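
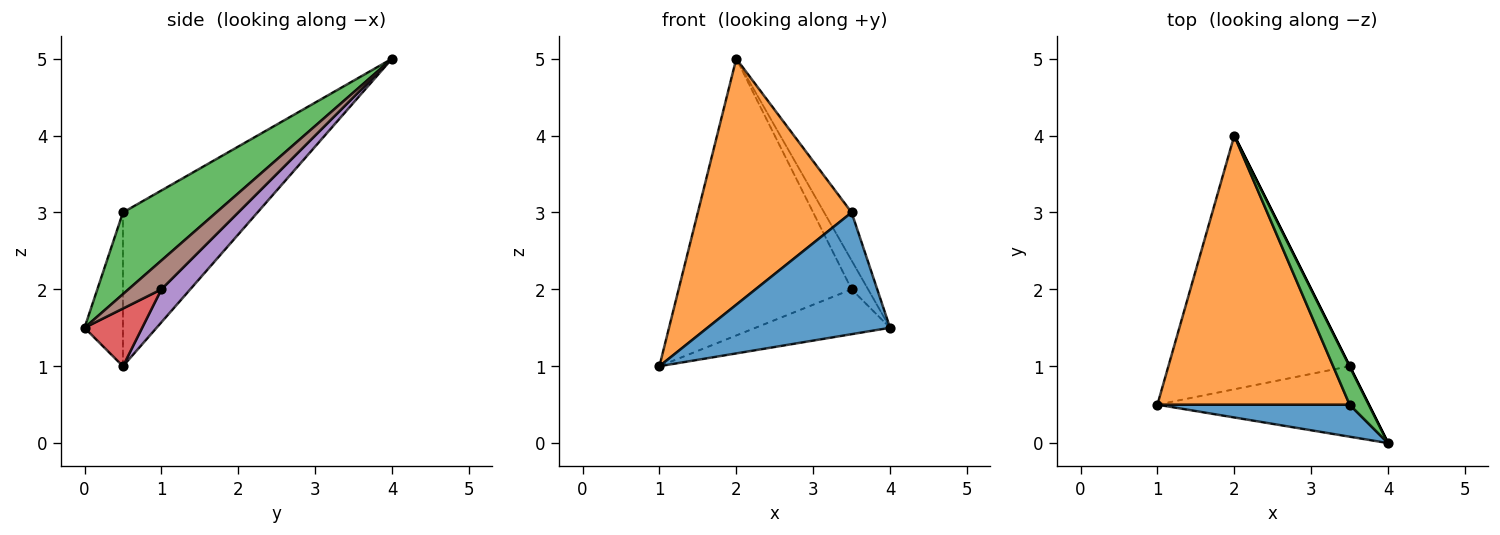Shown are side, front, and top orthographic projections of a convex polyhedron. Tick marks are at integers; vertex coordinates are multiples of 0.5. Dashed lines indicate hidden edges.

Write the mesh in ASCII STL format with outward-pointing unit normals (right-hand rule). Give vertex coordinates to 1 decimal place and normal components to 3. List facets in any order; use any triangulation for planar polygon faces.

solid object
 facet normal -0.200 -0.948 0.249
  outer loop
   vertex 3.5 0.5 3.0
   vertex 1.0 0.5 1.0
   vertex 4.0 0.0 1.5
  endloop
 endfacet
 facet normal -0.508 -0.581 0.636
  outer loop
   vertex 3.5 0.5 3.0
   vertex 2.0 4.0 5.0
   vertex 1.0 0.5 1.0
  endloop
 endfacet
 facet normal 0.936 0.275 0.220
  outer loop
   vertex 3.5 0.5 3.0
   vertex 4.0 0.0 1.5
   vertex 2.0 4.0 5.0
  endloop
 endfacet
 facet normal 0.224 0.523 -0.822
  outer loop
   vertex 3.5 1.0 2.0
   vertex 4.0 0.0 1.5
   vertex 1.0 0.5 1.0
  endloop
 endfacet
 facet normal 0.122 0.732 -0.671
  outer loop
   vertex 3.5 1.0 2.0
   vertex 1.0 0.5 1.0
   vertex 2.0 4.0 5.0
  endloop
 endfacet
 facet normal 0.894 0.447 0.000
  outer loop
   vertex 3.5 1.0 2.0
   vertex 2.0 4.0 5.0
   vertex 4.0 0.0 1.5
  endloop
 endfacet
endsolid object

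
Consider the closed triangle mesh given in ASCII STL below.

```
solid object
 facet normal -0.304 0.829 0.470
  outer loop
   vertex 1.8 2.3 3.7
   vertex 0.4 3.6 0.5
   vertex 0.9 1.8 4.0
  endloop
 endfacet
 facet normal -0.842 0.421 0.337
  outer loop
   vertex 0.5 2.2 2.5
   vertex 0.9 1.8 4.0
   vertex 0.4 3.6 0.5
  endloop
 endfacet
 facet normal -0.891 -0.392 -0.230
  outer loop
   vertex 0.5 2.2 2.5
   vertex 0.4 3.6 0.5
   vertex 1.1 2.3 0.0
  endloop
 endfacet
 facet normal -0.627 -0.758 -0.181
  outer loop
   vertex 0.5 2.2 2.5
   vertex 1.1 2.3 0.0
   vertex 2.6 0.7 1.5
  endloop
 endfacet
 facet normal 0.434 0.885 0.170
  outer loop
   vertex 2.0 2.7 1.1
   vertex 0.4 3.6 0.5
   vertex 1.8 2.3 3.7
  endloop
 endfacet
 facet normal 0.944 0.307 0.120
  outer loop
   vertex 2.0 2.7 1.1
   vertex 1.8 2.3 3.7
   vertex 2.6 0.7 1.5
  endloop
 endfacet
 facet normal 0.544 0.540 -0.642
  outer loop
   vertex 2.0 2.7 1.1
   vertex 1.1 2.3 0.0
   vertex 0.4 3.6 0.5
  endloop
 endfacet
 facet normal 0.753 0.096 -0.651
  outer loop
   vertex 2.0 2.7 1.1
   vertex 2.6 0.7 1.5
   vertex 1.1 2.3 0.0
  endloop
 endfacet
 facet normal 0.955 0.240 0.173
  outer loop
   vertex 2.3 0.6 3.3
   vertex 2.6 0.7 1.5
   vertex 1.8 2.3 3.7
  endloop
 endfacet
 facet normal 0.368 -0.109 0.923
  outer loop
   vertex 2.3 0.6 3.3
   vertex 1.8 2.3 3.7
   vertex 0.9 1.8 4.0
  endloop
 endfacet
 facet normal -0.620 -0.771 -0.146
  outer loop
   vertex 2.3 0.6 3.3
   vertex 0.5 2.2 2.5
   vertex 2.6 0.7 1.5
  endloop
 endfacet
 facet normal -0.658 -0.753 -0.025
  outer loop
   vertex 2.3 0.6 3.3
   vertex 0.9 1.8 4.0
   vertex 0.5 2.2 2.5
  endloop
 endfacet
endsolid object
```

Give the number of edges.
18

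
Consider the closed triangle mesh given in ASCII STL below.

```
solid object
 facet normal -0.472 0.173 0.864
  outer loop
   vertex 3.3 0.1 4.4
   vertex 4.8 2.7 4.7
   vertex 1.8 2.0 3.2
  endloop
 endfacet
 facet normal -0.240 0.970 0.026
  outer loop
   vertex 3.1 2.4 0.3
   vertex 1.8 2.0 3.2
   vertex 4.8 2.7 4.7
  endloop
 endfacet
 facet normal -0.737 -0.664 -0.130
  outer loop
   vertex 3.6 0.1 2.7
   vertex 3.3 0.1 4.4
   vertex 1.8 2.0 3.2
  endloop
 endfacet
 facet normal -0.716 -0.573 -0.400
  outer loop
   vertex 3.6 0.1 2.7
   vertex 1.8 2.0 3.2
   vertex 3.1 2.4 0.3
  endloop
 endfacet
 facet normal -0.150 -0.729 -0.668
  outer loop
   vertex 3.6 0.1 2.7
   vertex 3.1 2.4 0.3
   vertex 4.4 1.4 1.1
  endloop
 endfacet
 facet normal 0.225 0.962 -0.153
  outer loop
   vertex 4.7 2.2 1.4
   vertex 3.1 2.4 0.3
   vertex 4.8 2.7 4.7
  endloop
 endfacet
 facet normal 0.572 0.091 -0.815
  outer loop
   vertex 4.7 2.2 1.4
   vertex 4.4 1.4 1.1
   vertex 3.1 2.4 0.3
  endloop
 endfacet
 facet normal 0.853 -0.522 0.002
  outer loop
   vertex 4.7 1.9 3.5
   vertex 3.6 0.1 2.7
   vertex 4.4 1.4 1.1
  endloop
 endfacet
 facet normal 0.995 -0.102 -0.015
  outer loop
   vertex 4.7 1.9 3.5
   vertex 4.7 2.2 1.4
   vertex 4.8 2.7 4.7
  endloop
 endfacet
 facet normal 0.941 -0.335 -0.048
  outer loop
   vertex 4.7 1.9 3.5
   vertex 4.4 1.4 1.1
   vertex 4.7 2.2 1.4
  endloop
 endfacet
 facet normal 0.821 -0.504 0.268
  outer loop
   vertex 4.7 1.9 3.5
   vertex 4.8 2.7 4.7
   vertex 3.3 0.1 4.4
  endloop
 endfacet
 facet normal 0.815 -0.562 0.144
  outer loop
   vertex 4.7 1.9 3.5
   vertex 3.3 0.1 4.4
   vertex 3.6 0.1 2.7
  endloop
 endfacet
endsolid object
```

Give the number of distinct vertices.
8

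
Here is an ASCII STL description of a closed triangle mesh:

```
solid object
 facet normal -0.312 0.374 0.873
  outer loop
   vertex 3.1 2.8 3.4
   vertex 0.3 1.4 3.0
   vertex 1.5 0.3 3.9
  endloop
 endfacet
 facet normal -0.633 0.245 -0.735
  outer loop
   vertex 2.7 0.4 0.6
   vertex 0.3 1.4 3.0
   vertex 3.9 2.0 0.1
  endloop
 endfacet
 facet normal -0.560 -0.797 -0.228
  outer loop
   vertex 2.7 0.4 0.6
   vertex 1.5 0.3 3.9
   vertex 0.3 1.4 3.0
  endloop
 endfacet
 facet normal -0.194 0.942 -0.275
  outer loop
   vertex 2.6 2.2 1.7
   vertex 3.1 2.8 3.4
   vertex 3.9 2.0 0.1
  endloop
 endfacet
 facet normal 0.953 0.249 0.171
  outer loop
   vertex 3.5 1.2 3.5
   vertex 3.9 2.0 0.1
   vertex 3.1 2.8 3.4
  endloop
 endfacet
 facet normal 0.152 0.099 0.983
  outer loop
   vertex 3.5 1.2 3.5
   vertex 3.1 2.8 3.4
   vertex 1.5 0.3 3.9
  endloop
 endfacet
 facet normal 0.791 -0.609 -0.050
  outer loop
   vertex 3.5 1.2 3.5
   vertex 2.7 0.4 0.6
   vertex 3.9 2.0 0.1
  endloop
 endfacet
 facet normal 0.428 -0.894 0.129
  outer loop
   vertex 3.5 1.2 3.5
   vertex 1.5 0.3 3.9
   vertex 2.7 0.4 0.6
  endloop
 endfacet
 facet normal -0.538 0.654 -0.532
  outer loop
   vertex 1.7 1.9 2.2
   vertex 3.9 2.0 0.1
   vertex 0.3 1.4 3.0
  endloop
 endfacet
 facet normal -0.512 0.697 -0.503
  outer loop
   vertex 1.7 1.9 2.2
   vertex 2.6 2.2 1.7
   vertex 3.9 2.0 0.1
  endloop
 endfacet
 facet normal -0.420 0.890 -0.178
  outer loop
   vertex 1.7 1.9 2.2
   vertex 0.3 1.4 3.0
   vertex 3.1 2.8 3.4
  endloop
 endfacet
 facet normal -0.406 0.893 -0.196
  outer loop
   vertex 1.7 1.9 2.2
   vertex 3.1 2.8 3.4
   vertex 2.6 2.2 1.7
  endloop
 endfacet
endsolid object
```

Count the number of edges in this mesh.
18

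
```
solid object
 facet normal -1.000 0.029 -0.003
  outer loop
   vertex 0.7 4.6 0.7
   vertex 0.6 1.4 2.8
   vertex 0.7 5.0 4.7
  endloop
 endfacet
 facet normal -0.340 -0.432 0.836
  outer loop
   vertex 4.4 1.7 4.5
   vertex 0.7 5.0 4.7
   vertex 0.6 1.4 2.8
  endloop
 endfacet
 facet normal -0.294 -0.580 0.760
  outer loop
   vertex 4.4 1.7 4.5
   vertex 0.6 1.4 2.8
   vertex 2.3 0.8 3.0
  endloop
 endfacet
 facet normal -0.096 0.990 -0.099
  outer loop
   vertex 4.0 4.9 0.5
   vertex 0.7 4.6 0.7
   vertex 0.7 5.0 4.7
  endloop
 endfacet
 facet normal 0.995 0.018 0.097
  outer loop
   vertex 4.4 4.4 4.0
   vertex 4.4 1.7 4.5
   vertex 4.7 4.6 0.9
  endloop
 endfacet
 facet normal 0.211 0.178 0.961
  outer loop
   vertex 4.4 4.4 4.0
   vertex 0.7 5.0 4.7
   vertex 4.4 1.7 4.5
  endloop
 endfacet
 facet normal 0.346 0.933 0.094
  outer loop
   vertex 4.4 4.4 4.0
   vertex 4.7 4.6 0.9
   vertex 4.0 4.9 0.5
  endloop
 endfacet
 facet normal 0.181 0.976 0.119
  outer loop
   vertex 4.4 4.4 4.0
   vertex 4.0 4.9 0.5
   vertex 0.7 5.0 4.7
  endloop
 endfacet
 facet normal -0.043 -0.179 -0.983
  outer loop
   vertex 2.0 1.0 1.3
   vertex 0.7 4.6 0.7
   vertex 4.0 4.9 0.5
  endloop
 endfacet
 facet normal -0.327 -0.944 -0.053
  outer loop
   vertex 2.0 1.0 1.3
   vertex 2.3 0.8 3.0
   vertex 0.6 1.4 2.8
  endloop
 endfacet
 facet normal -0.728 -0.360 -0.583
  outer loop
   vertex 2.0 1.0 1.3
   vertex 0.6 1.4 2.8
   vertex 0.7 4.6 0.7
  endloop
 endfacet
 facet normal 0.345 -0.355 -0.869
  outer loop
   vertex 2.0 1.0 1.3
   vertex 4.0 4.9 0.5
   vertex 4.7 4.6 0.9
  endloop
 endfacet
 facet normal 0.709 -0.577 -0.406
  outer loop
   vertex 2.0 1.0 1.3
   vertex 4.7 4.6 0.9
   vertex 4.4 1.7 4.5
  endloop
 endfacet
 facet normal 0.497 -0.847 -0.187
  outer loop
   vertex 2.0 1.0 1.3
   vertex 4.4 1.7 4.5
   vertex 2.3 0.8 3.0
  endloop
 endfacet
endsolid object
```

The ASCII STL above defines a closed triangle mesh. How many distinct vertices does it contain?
9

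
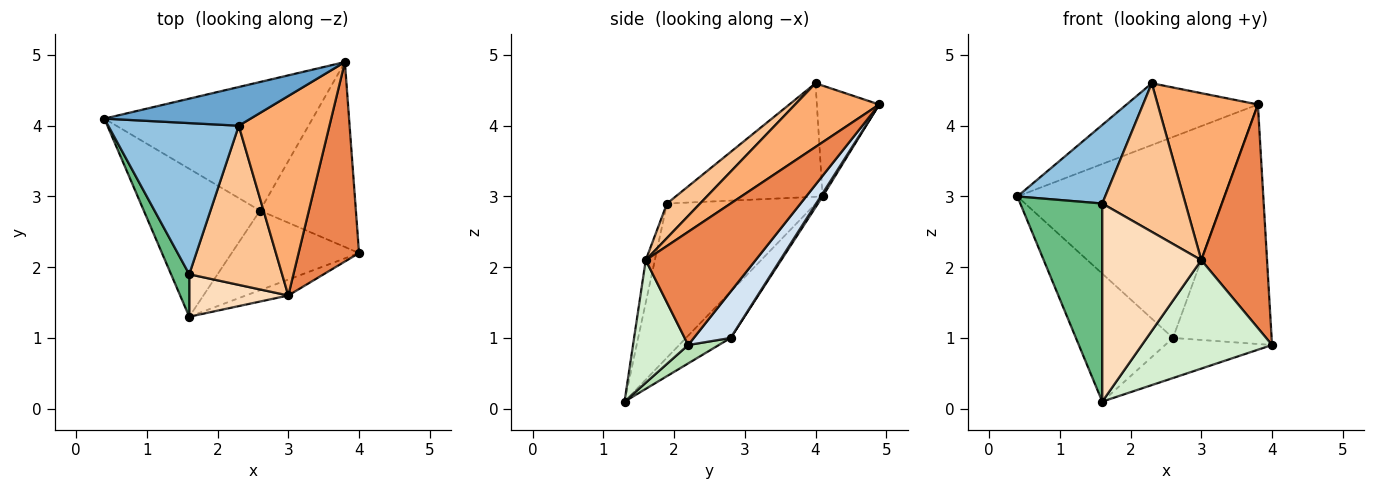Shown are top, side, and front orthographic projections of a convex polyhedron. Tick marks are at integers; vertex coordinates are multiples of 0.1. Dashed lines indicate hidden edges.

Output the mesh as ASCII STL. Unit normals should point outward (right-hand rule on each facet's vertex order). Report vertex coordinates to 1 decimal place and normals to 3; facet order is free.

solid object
 facet normal -0.373 0.786 0.492
  outer loop
   vertex 2.3 4.0 4.6
   vertex 3.8 4.9 4.3
   vertex 0.4 4.1 3.0
  endloop
 endfacet
 facet normal -0.611 -0.365 0.703
  outer loop
   vertex 1.6 1.9 2.9
   vertex 2.3 4.0 4.6
   vertex 0.4 4.1 3.0
  endloop
 endfacet
 facet normal 0.008 0.842 -0.539
  outer loop
   vertex 2.6 2.8 1.0
   vertex 0.4 4.1 3.0
   vertex 3.8 4.9 4.3
  endloop
 endfacet
 facet normal 0.283 0.759 -0.586
  outer loop
   vertex 2.6 2.8 1.0
   vertex 3.8 4.9 4.3
   vertex 4.0 2.2 0.9
  endloop
 endfacet
 facet normal 0.780 -0.467 0.417
  outer loop
   vertex 3.0 1.6 2.1
   vertex 4.0 2.2 0.9
   vertex 3.8 4.9 4.3
  endloop
 endfacet
 facet normal 0.474 -0.565 0.675
  outer loop
   vertex 3.0 1.6 2.1
   vertex 3.8 4.9 4.3
   vertex 2.3 4.0 4.6
  endloop
 endfacet
 facet normal 0.262 -0.658 0.706
  outer loop
   vertex 3.0 1.6 2.1
   vertex 2.3 4.0 4.6
   vertex 1.6 1.9 2.9
  endloop
 endfacet
 facet normal -0.089 -0.974 0.209
  outer loop
   vertex 1.6 1.3 0.1
   vertex 3.0 1.6 2.1
   vertex 1.6 1.9 2.9
  endloop
 endfacet
 facet normal -0.871 -0.480 0.103
  outer loop
   vertex 1.6 1.3 0.1
   vertex 1.6 1.9 2.9
   vertex 0.4 4.1 3.0
  endloop
 endfacet
 facet normal -0.288 0.627 -0.724
  outer loop
   vertex 1.6 1.3 0.1
   vertex 0.4 4.1 3.0
   vertex 2.6 2.8 1.0
  endloop
 endfacet
 facet normal 0.128 0.446 -0.886
  outer loop
   vertex 1.6 1.3 0.1
   vertex 2.6 2.8 1.0
   vertex 4.0 2.2 0.9
  endloop
 endfacet
 facet normal 0.387 -0.912 -0.134
  outer loop
   vertex 1.6 1.3 0.1
   vertex 4.0 2.2 0.9
   vertex 3.0 1.6 2.1
  endloop
 endfacet
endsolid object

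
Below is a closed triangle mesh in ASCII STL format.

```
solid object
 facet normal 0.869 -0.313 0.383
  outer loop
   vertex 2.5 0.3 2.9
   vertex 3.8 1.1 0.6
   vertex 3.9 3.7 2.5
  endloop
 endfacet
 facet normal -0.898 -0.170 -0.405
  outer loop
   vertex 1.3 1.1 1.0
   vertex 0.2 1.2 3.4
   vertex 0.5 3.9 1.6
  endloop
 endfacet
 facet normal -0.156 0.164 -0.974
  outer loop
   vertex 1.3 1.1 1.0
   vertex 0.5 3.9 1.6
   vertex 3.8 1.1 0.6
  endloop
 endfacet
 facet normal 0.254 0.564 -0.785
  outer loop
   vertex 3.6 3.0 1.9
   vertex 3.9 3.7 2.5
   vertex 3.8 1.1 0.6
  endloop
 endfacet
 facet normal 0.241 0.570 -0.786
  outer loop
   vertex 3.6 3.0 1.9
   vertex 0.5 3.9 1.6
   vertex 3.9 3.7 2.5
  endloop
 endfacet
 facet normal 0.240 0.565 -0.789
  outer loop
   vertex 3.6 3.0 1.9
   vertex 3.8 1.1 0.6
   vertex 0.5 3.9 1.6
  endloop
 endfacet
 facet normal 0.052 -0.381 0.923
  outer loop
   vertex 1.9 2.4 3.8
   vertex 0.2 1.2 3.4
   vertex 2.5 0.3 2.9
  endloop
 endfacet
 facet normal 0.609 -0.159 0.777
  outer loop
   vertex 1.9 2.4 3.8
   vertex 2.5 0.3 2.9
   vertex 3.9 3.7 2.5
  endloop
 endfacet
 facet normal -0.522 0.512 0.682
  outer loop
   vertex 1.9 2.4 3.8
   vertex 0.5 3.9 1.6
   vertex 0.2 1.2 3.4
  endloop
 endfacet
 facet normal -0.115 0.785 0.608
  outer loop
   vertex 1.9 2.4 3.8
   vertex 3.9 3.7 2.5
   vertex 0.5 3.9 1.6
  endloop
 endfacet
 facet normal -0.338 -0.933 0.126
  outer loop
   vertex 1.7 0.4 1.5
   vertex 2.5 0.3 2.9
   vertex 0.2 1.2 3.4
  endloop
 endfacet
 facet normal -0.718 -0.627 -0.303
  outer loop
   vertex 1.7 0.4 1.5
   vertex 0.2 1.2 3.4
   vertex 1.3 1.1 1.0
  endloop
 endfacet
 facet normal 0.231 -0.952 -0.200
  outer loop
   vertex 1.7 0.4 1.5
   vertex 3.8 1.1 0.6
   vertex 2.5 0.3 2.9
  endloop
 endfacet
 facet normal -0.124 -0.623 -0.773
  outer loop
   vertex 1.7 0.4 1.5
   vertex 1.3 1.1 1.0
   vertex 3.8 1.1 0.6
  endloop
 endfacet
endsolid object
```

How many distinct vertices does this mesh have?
9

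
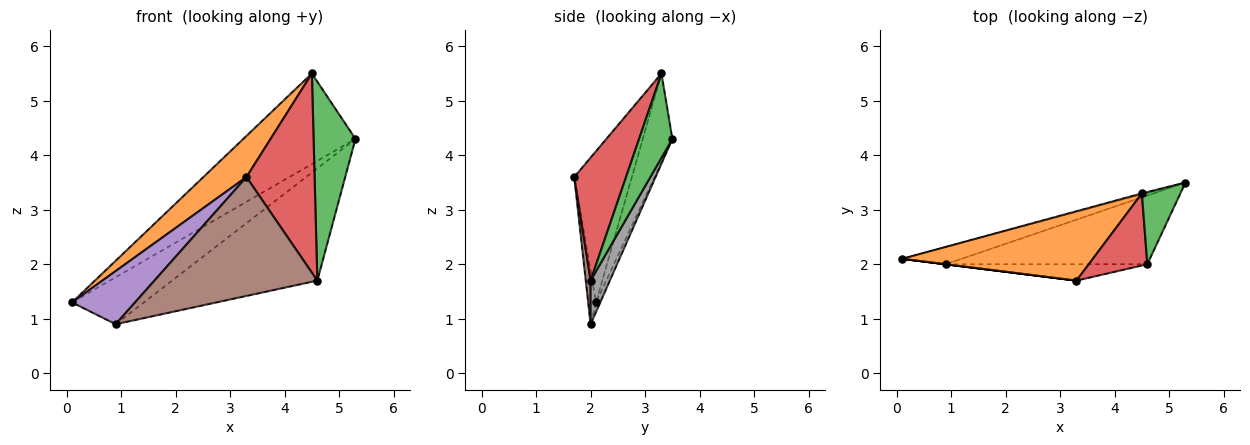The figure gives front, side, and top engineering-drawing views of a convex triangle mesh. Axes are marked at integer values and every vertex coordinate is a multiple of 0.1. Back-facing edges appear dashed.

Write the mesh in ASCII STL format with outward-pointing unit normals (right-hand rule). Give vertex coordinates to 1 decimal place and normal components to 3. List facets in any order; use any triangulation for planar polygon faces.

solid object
 facet normal -0.255 0.967 -0.009
  outer loop
   vertex 4.5 3.3 5.5
   vertex 5.3 3.5 4.3
   vertex 0.1 2.1 1.3
  endloop
 endfacet
 facet normal -0.563 -0.421 0.711
  outer loop
   vertex 4.5 3.3 5.5
   vertex 0.1 2.1 1.3
   vertex 3.3 1.7 3.6
  endloop
 endfacet
 facet normal 0.598 -0.753 0.273
  outer loop
   vertex 4.6 2.0 1.7
   vertex 5.3 3.5 4.3
   vertex 4.5 3.3 5.5
  endloop
 endfacet
 facet normal 0.581 -0.765 0.277
  outer loop
   vertex 4.6 2.0 1.7
   vertex 4.5 3.3 5.5
   vertex 3.3 1.7 3.6
  endloop
 endfacet
 facet normal -0.124 -0.992 0.000
  outer loop
   vertex 0.9 2.0 0.9
   vertex 3.3 1.7 3.6
   vertex 0.1 2.1 1.3
  endloop
 endfacet
 facet normal 0.029 -0.990 -0.136
  outer loop
   vertex 0.9 2.0 0.9
   vertex 4.6 2.0 1.7
   vertex 3.3 1.7 3.6
  endloop
 endfacet
 facet normal -0.054 0.938 -0.343
  outer loop
   vertex 0.9 2.0 0.9
   vertex 0.1 2.1 1.3
   vertex 5.3 3.5 4.3
  endloop
 endfacet
 facet normal 0.112 0.847 -0.519
  outer loop
   vertex 0.9 2.0 0.9
   vertex 5.3 3.5 4.3
   vertex 4.6 2.0 1.7
  endloop
 endfacet
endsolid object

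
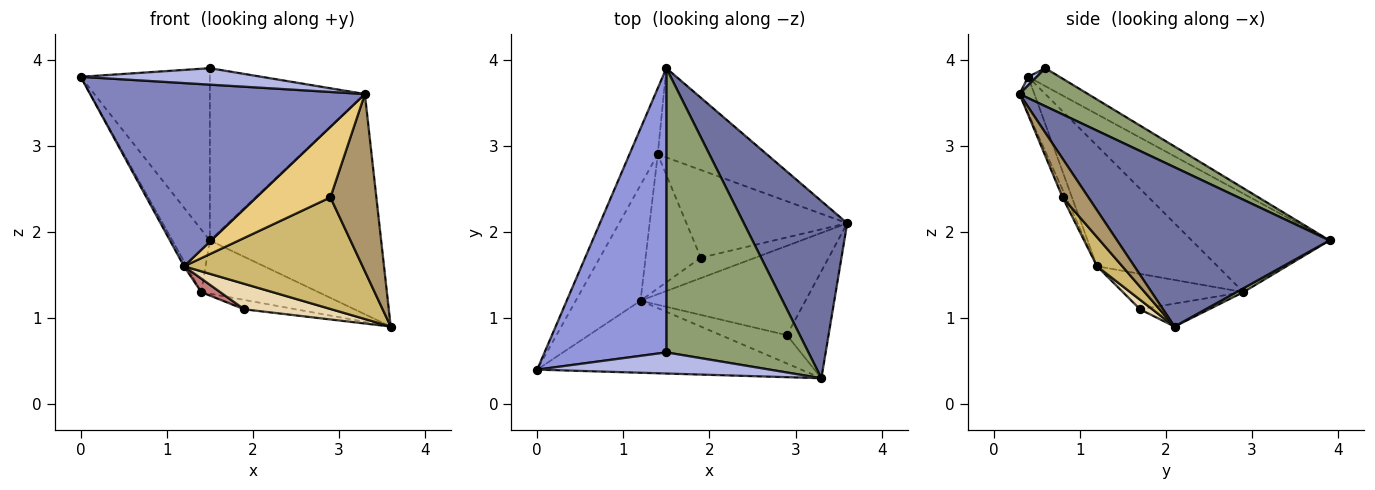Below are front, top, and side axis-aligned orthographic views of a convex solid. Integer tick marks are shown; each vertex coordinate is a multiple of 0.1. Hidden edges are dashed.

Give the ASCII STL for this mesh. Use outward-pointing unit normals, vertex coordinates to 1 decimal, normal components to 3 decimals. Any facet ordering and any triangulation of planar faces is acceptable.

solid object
 facet normal 0.695 0.560 0.451
  outer loop
   vertex 3.3 0.3 3.6
   vertex 3.6 2.1 0.9
   vertex 1.5 3.9 1.9
  endloop
 endfacet
 facet normal -0.050 -0.929 -0.365
  outer loop
   vertex 1.2 1.2 1.6
   vertex 3.3 0.3 3.6
   vertex 0.0 0.4 3.8
  endloop
 endfacet
 facet normal -0.125 0.514 0.848
  outer loop
   vertex 1.5 0.6 3.9
   vertex 1.5 3.9 1.9
   vertex 0.0 0.4 3.8
  endloop
 endfacet
 facet normal 0.029 -0.614 0.789
  outer loop
   vertex 1.5 0.6 3.9
   vertex 0.0 0.4 3.8
   vertex 3.3 0.3 3.6
  endloop
 endfacet
 facet normal 0.223 0.505 0.834
  outer loop
   vertex 1.5 0.6 3.9
   vertex 3.3 0.3 3.6
   vertex 1.5 3.9 1.9
  endloop
 endfacet
 facet normal 0.030 0.512 -0.858
  outer loop
   vertex 1.4 2.9 1.3
   vertex 1.5 3.9 1.9
   vertex 3.6 2.1 0.9
  endloop
 endfacet
 facet normal -0.930 0.253 -0.267
  outer loop
   vertex 1.4 2.9 1.3
   vertex 0.0 0.4 3.8
   vertex 1.5 3.9 1.9
  endloop
 endfacet
 facet normal -0.881 0.020 -0.473
  outer loop
   vertex 1.4 2.9 1.3
   vertex 1.2 1.2 1.6
   vertex 0.0 0.4 3.8
  endloop
 endfacet
 facet normal 0.434 -0.771 -0.466
  outer loop
   vertex 2.9 0.8 2.4
   vertex 3.6 2.1 0.9
   vertex 3.3 0.3 3.6
  endloop
 endfacet
 facet normal 0.110 -0.776 -0.621
  outer loop
   vertex 2.9 0.8 2.4
   vertex 1.2 1.2 1.6
   vertex 3.6 2.1 0.9
  endloop
 endfacet
 facet normal -0.043 -0.927 -0.372
  outer loop
   vertex 2.9 0.8 2.4
   vertex 3.3 0.3 3.6
   vertex 1.2 1.2 1.6
  endloop
 endfacet
 facet normal 0.109 -0.775 -0.622
  outer loop
   vertex 1.9 1.7 1.1
   vertex 3.6 2.1 0.9
   vertex 1.2 1.2 1.6
  endloop
 endfacet
 facet normal -0.141 0.105 -0.984
  outer loop
   vertex 1.9 1.7 1.1
   vertex 1.4 2.9 1.3
   vertex 3.6 2.1 0.9
  endloop
 endfacet
 facet normal -0.538 -0.085 -0.838
  outer loop
   vertex 1.9 1.7 1.1
   vertex 1.2 1.2 1.6
   vertex 1.4 2.9 1.3
  endloop
 endfacet
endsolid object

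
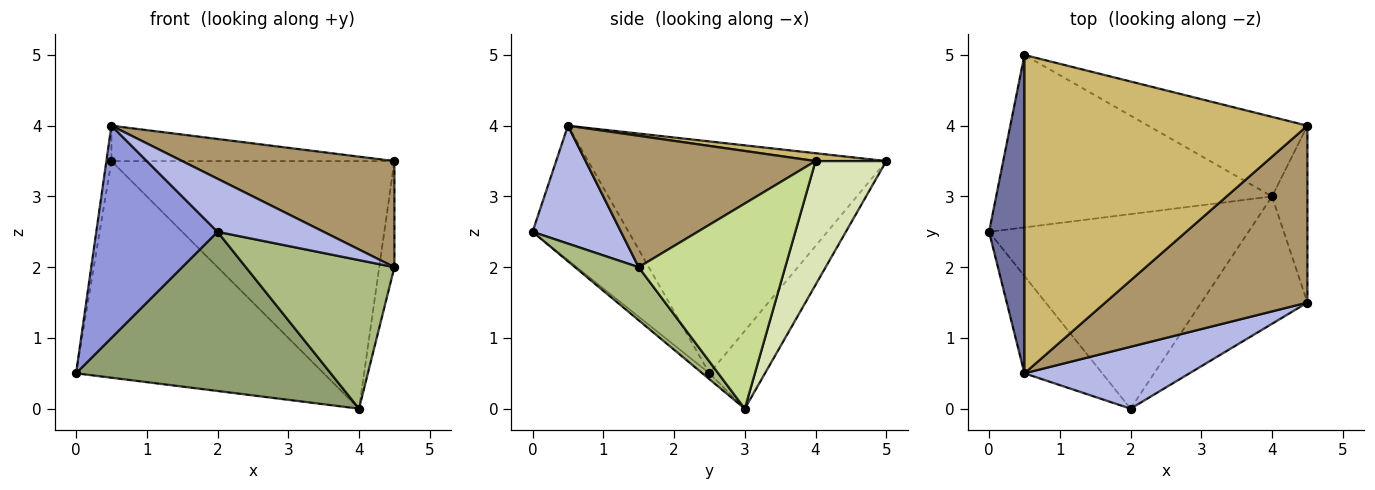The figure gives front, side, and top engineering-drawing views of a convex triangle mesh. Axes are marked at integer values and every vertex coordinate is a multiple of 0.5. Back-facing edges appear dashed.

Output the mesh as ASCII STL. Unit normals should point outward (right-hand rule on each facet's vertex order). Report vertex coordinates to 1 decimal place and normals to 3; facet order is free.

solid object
 facet normal -0.988 0.017 0.151
  outer loop
   vertex 0.5 0.5 4.0
   vertex 0.5 5.0 3.5
   vertex 0.0 2.5 0.5
  endloop
 endfacet
 facet normal -0.173 0.771 -0.613
  outer loop
   vertex 4.0 3.0 0.0
   vertex 0.0 2.5 0.5
   vertex 0.5 5.0 3.5
  endloop
 endfacet
 facet normal -0.584 -0.738 -0.338
  outer loop
   vertex 2.0 0.0 2.5
   vertex 0.5 0.5 4.0
   vertex 0.0 2.5 0.5
  endloop
 endfacet
 facet normal 0.477 -0.572 0.667
  outer loop
   vertex 2.0 0.0 2.5
   vertex 4.5 1.5 2.0
   vertex 0.5 0.5 4.0
  endloop
 endfacet
 facet normal -0.018 -0.633 -0.774
  outer loop
   vertex 2.0 0.0 2.5
   vertex 0.0 2.5 0.5
   vertex 4.0 3.0 0.0
  endloop
 endfacet
 facet normal 0.309 -0.722 -0.619
  outer loop
   vertex 2.0 0.0 2.5
   vertex 4.0 3.0 0.0
   vertex 4.5 1.5 2.0
  endloop
 endfacet
 facet normal 0.980 0.101 -0.169
  outer loop
   vertex 4.5 4.0 3.5
   vertex 4.5 1.5 2.0
   vertex 4.0 3.0 0.0
  endloop
 endfacet
 facet normal 0.232 0.926 -0.298
  outer loop
   vertex 4.5 4.0 3.5
   vertex 4.0 3.0 0.0
   vertex 0.5 5.0 3.5
  endloop
 endfacet
 facet normal 0.487 -0.449 0.749
  outer loop
   vertex 4.5 4.0 3.5
   vertex 0.5 0.5 4.0
   vertex 4.5 1.5 2.0
  endloop
 endfacet
 facet normal 0.028 0.110 0.994
  outer loop
   vertex 4.5 4.0 3.5
   vertex 0.5 5.0 3.5
   vertex 0.5 0.5 4.0
  endloop
 endfacet
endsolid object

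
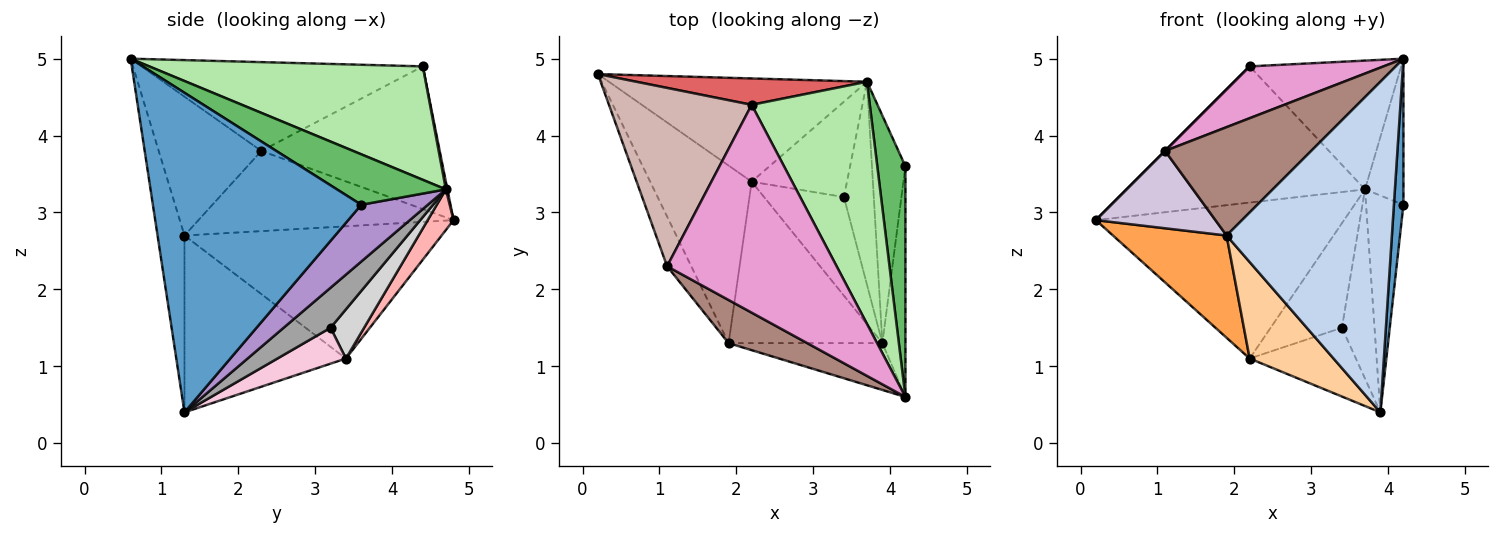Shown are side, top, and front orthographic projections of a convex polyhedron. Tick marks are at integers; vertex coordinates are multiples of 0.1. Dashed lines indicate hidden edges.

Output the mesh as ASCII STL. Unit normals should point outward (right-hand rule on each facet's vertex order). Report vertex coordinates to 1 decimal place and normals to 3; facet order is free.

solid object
 facet normal 0.996 -0.046 -0.072
  outer loop
   vertex 3.9 1.3 0.4
   vertex 4.2 3.6 3.1
   vertex 4.2 0.6 5.0
  endloop
 endfacet
 facet normal -0.159 -0.978 -0.138
  outer loop
   vertex 1.9 1.3 2.7
   vertex 3.9 1.3 0.4
   vertex 4.2 0.6 5.0
  endloop
 endfacet
 facet normal -0.749 -0.331 -0.575
  outer loop
   vertex 1.9 1.3 2.7
   vertex 0.2 4.8 2.9
   vertex 2.2 3.4 1.1
  endloop
 endfacet
 facet normal -0.703 -0.365 -0.611
  outer loop
   vertex 1.9 1.3 2.7
   vertex 2.2 3.4 1.1
   vertex 3.9 1.3 0.4
  endloop
 endfacet
 facet normal 0.835 0.295 0.465
  outer loop
   vertex 3.7 4.7 3.3
   vertex 4.2 0.6 5.0
   vertex 4.2 3.6 3.1
  endloop
 endfacet
 facet normal 0.647 0.358 0.673
  outer loop
   vertex 3.7 4.7 3.3
   vertex 2.2 4.4 4.9
   vertex 4.2 0.6 5.0
  endloop
 endfacet
 facet normal 0.006 0.982 0.190
  outer loop
   vertex 3.7 4.7 3.3
   vertex 0.2 4.8 2.9
   vertex 2.2 4.4 4.9
  endloop
 endfacet
 facet normal 0.087 0.831 -0.550
  outer loop
   vertex 3.7 4.7 3.3
   vertex 2.2 3.4 1.1
   vertex 0.2 4.8 2.9
  endloop
 endfacet
 facet normal 0.775 0.436 -0.457
  outer loop
   vertex 3.7 4.7 3.3
   vertex 4.2 3.6 3.1
   vertex 3.9 1.3 0.4
  endloop
 endfacet
 facet normal -0.874 -0.409 -0.263
  outer loop
   vertex 1.1 2.3 3.8
   vertex 0.2 4.8 2.9
   vertex 1.9 1.3 2.7
  endloop
 endfacet
 facet normal -0.547 -0.778 0.310
  outer loop
   vertex 1.1 2.3 3.8
   vertex 1.9 1.3 2.7
   vertex 4.2 0.6 5.0
  endloop
 endfacet
 facet normal -0.707 0.000 0.707
  outer loop
   vertex 1.1 2.3 3.8
   vertex 2.2 4.4 4.9
   vertex 0.2 4.8 2.9
  endloop
 endfacet
 facet normal -0.453 -0.216 0.865
  outer loop
   vertex 1.1 2.3 3.8
   vertex 4.2 0.6 5.0
   vertex 2.2 4.4 4.9
  endloop
 endfacet
 facet normal 0.346 0.537 -0.770
  outer loop
   vertex 3.4 3.2 1.5
   vertex 3.9 1.3 0.4
   vertex 2.2 3.4 1.1
  endloop
 endfacet
 facet normal 0.700 0.487 -0.522
  outer loop
   vertex 3.4 3.2 1.5
   vertex 3.7 4.7 3.3
   vertex 3.9 1.3 0.4
  endloop
 endfacet
 facet normal 0.328 0.698 -0.636
  outer loop
   vertex 3.4 3.2 1.5
   vertex 2.2 3.4 1.1
   vertex 3.7 4.7 3.3
  endloop
 endfacet
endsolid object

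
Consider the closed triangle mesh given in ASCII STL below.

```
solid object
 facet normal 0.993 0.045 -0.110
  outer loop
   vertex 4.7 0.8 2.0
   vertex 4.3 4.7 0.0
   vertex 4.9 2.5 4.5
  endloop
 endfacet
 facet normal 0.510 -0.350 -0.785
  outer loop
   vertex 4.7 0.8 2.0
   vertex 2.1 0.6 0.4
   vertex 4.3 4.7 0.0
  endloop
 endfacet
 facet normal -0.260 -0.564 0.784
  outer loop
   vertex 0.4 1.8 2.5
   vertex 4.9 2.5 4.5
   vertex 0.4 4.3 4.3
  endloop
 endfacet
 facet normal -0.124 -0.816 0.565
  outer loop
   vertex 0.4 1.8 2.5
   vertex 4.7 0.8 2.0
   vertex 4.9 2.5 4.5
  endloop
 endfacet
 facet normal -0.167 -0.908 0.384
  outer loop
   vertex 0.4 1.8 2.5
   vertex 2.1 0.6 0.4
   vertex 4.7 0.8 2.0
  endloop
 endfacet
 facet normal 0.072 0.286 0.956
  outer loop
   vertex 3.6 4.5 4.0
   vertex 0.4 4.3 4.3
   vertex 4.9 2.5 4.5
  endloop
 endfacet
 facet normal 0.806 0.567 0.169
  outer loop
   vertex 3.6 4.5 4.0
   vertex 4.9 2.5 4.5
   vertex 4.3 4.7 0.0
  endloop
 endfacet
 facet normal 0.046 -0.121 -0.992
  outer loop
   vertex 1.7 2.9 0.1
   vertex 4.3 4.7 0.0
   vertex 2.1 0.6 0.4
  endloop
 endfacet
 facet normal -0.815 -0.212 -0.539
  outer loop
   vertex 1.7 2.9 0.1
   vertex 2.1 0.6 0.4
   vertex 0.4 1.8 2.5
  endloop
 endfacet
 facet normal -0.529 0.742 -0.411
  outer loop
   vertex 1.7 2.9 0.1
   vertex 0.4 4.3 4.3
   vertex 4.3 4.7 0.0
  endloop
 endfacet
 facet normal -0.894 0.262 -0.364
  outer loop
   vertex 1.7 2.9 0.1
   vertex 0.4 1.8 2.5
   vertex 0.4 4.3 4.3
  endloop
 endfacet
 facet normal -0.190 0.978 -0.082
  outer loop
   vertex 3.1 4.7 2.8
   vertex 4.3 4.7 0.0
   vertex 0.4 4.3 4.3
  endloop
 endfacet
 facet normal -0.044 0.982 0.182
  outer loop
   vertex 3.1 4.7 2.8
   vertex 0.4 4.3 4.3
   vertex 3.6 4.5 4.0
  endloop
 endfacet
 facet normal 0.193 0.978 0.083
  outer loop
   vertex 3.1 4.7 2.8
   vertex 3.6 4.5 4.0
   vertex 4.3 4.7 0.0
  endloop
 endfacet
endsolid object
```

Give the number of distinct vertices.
9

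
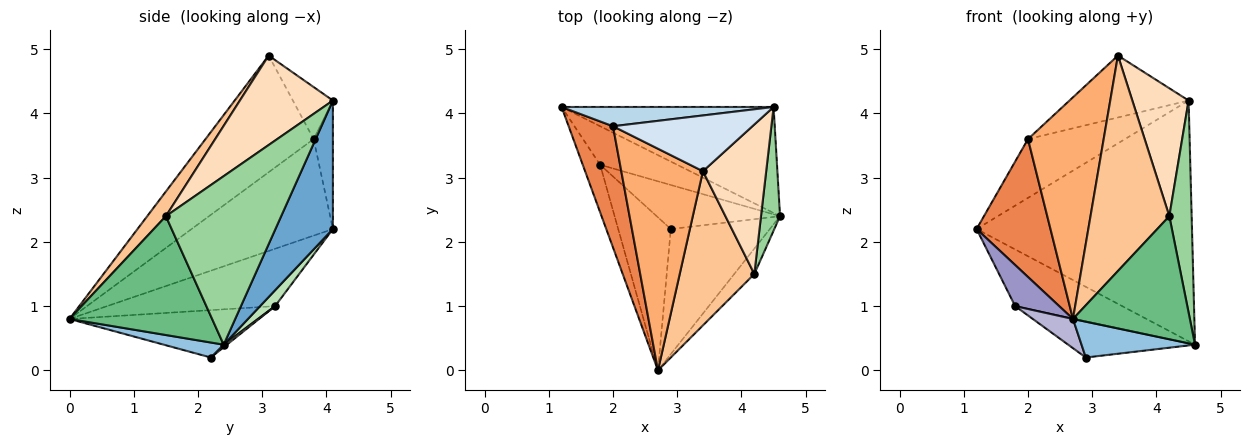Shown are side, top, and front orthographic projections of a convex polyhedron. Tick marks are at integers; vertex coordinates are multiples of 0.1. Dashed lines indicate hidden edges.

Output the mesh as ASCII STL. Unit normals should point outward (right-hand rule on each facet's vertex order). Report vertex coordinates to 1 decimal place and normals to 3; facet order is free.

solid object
 facet normal 0.237 0.889 -0.391
  outer loop
   vertex 4.5 4.1 4.2
   vertex 4.6 2.4 0.4
   vertex 1.2 4.1 2.2
  endloop
 endfacet
 facet normal 0.144 -0.273 -0.951
  outer loop
   vertex 2.9 2.2 0.2
   vertex 4.6 2.4 0.4
   vertex 2.7 0.0 0.8
  endloop
 endfacet
 facet normal -0.186 0.934 0.306
  outer loop
   vertex 2.0 3.8 3.6
   vertex 4.5 4.1 4.2
   vertex 1.2 4.1 2.2
  endloop
 endfacet
 facet normal -0.242 0.721 0.649
  outer loop
   vertex 2.0 3.8 3.6
   vertex 3.4 3.1 4.9
   vertex 4.5 4.1 4.2
  endloop
 endfacet
 facet normal -0.821 -0.429 0.377
  outer loop
   vertex 2.0 3.8 3.6
   vertex 1.2 4.1 2.2
   vertex 2.7 0.0 0.8
  endloop
 endfacet
 facet normal -0.711 -0.497 0.497
  outer loop
   vertex 2.0 3.8 3.6
   vertex 2.7 0.0 0.8
   vertex 3.4 3.1 4.9
  endloop
 endfacet
 facet normal 0.189 -0.799 0.572
  outer loop
   vertex 4.2 1.5 2.4
   vertex 3.4 3.1 4.9
   vertex 2.7 0.0 0.8
  endloop
 endfacet
 facet normal 0.732 -0.443 0.518
  outer loop
   vertex 4.2 1.5 2.4
   vertex 4.5 4.1 4.2
   vertex 3.4 3.1 4.9
  endloop
 endfacet
 facet normal 0.767 -0.629 -0.130
  outer loop
   vertex 4.2 1.5 2.4
   vertex 2.7 0.0 0.8
   vertex 4.6 2.4 0.4
  endloop
 endfacet
 facet normal 0.976 -0.189 0.110
  outer loop
   vertex 4.2 1.5 2.4
   vertex 4.6 2.4 0.4
   vertex 4.5 4.1 4.2
  endloop
 endfacet
 facet normal 0.115 0.821 -0.559
  outer loop
   vertex 1.8 3.2 1.0
   vertex 1.2 4.1 2.2
   vertex 4.6 2.4 0.4
  endloop
 endfacet
 facet normal 0.016 0.635 -0.772
  outer loop
   vertex 1.8 3.2 1.0
   vertex 4.6 2.4 0.4
   vertex 2.9 2.2 0.2
  endloop
 endfacet
 facet normal -0.928 -0.243 -0.281
  outer loop
   vertex 1.8 3.2 1.0
   vertex 2.7 0.0 0.8
   vertex 1.2 4.1 2.2
  endloop
 endfacet
 facet normal -0.663 -0.140 -0.736
  outer loop
   vertex 1.8 3.2 1.0
   vertex 2.9 2.2 0.2
   vertex 2.7 0.0 0.8
  endloop
 endfacet
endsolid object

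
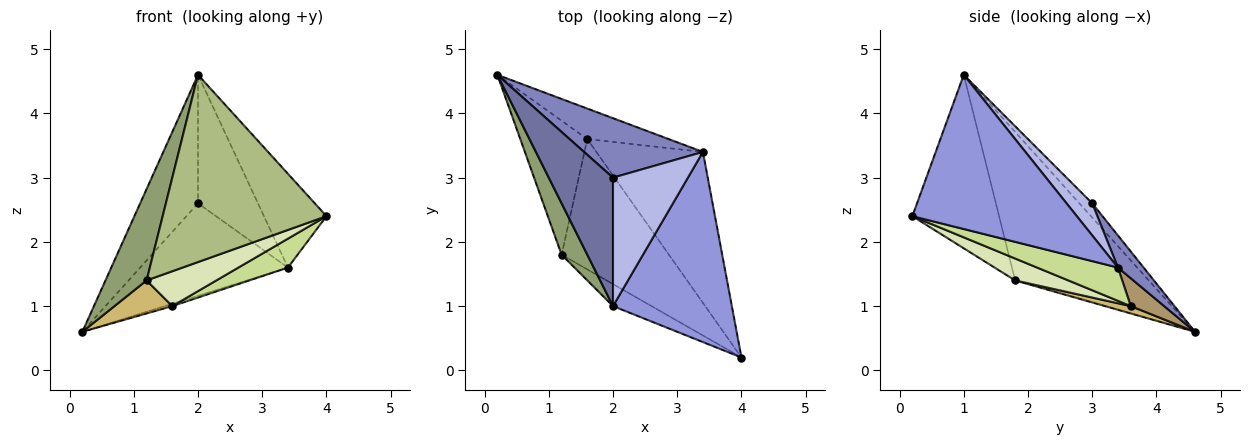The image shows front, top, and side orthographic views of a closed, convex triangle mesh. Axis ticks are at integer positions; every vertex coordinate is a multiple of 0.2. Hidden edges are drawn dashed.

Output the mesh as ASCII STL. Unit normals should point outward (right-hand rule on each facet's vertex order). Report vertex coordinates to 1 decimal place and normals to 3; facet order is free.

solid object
 facet normal -0.155 0.699 0.699
  outer loop
   vertex 2.0 3.0 2.6
   vertex 0.2 4.6 0.6
   vertex 2.0 1.0 4.6
  endloop
 endfacet
 facet normal 0.145 0.832 0.535
  outer loop
   vertex 3.4 3.4 1.6
   vertex 0.2 4.6 0.6
   vertex 2.0 3.0 2.6
  endloop
 endfacet
 facet normal 0.758 0.288 0.585
  outer loop
   vertex 3.4 3.4 1.6
   vertex 2.0 1.0 4.6
   vertex 4.0 0.2 2.4
  endloop
 endfacet
 facet normal 0.290 0.677 0.677
  outer loop
   vertex 3.4 3.4 1.6
   vertex 2.0 3.0 2.6
   vertex 2.0 1.0 4.6
  endloop
 endfacet
 facet normal -0.943 -0.290 0.163
  outer loop
   vertex 1.2 1.8 1.4
   vertex 2.0 1.0 4.6
   vertex 0.2 4.6 0.6
  endloop
 endfacet
 facet normal -0.465 -0.879 -0.103
  outer loop
   vertex 1.2 1.8 1.4
   vertex 4.0 0.2 2.4
   vertex 2.0 1.0 4.6
  endloop
 endfacet
 facet normal 0.293 -0.180 -0.939
  outer loop
   vertex 1.6 3.6 1.0
   vertex 3.4 3.4 1.6
   vertex 4.0 0.2 2.4
  endloop
 endfacet
 facet normal 0.194 -0.254 -0.948
  outer loop
   vertex 1.6 3.6 1.0
   vertex 4.0 0.2 2.4
   vertex 1.2 1.8 1.4
  endloop
 endfacet
 facet normal 0.323 0.074 -0.944
  outer loop
   vertex 1.6 3.6 1.0
   vertex 0.2 4.6 0.6
   vertex 3.4 3.4 1.6
  endloop
 endfacet
 facet normal 0.106 -0.238 -0.965
  outer loop
   vertex 1.6 3.6 1.0
   vertex 1.2 1.8 1.4
   vertex 0.2 4.6 0.6
  endloop
 endfacet
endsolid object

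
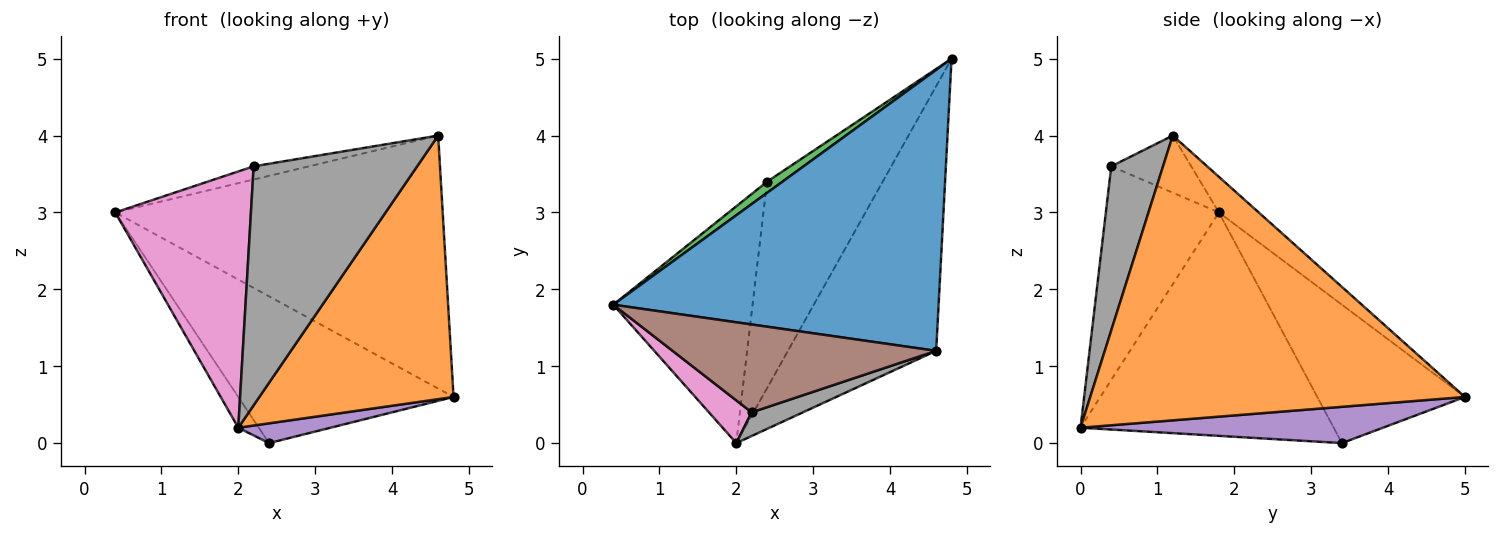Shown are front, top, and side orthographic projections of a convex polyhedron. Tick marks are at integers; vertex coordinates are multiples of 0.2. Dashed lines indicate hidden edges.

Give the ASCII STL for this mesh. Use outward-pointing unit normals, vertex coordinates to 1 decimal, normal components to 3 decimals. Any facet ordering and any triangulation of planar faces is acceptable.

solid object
 facet normal -0.081 0.667 0.741
  outer loop
   vertex 4.6 1.2 4.0
   vertex 4.8 5.0 0.6
   vertex 0.4 1.8 3.0
  endloop
 endfacet
 facet normal 0.806 -0.418 -0.419
  outer loop
   vertex 2.0 0.0 0.2
   vertex 4.8 5.0 0.6
   vertex 4.6 1.2 4.0
  endloop
 endfacet
 facet normal -0.564 0.823 0.063
  outer loop
   vertex 2.4 3.4 0.0
   vertex 0.4 1.8 3.0
   vertex 4.8 5.0 0.6
  endloop
 endfacet
 facet normal -0.847 0.069 -0.528
  outer loop
   vertex 2.4 3.4 0.0
   vertex 2.0 0.0 0.2
   vertex 0.4 1.8 3.0
  endloop
 endfacet
 facet normal 0.298 -0.091 -0.950
  outer loop
   vertex 2.4 3.4 0.0
   vertex 4.8 5.0 0.6
   vertex 2.0 0.0 0.2
  endloop
 endfacet
 facet normal -0.210 0.145 0.967
  outer loop
   vertex 2.2 0.4 3.6
   vertex 4.6 1.2 4.0
   vertex 0.4 1.8 3.0
  endloop
 endfacet
 facet normal -0.635 -0.762 0.127
  outer loop
   vertex 2.2 0.4 3.6
   vertex 0.4 1.8 3.0
   vertex 2.0 0.0 0.2
  endloop
 endfacet
 facet normal 0.301 -0.949 0.094
  outer loop
   vertex 2.2 0.4 3.6
   vertex 2.0 0.0 0.2
   vertex 4.6 1.2 4.0
  endloop
 endfacet
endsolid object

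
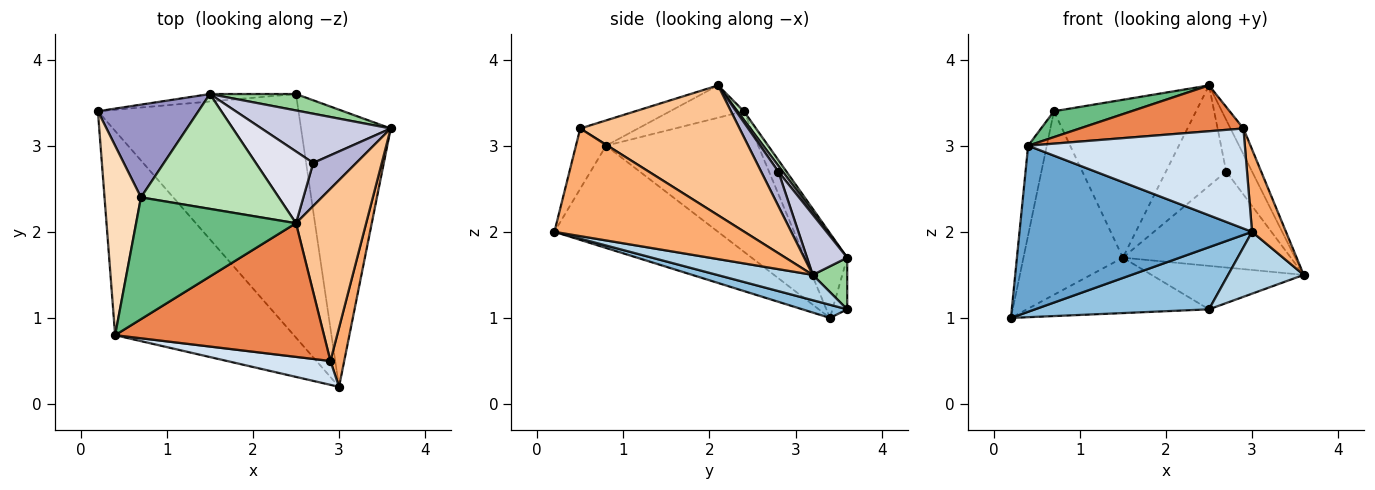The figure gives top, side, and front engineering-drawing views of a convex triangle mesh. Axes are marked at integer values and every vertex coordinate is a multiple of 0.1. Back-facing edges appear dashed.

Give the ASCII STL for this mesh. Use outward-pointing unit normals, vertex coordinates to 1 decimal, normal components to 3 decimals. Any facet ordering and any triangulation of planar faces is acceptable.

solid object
 facet normal -0.406 -0.577 -0.709
  outer loop
   vertex 0.4 0.8 3.0
   vertex 0.2 3.4 1.0
   vertex 3.0 0.2 2.0
  endloop
 endfacet
 facet normal 0.063 -0.247 -0.967
  outer loop
   vertex 2.5 3.6 1.1
   vertex 3.0 0.2 2.0
   vertex 0.2 3.4 1.0
  endloop
 endfacet
 facet normal 0.266 -0.210 -0.941
  outer loop
   vertex 2.5 3.6 1.1
   vertex 3.6 3.2 1.5
   vertex 3.0 0.2 2.0
  endloop
 endfacet
 facet normal -0.134 -0.964 0.230
  outer loop
   vertex 2.9 0.5 3.2
   vertex 0.4 0.8 3.0
   vertex 3.0 0.2 2.0
  endloop
 endfacet
 facet normal -0.114 -0.322 0.940
  outer loop
   vertex 2.9 0.5 3.2
   vertex 2.5 2.1 3.7
   vertex 0.4 0.8 3.0
  endloop
 endfacet
 facet normal 0.977 -0.175 0.125
  outer loop
   vertex 2.9 0.5 3.2
   vertex 3.0 0.2 2.0
   vertex 3.6 3.2 1.5
  endloop
 endfacet
 facet normal 0.877 0.071 0.474
  outer loop
   vertex 2.9 0.5 3.2
   vertex 3.6 3.2 1.5
   vertex 2.5 2.1 3.7
  endloop
 endfacet
 facet normal -0.961 0.118 0.249
  outer loop
   vertex 0.7 2.4 3.4
   vertex 0.2 3.4 1.0
   vertex 0.4 0.8 3.0
  endloop
 endfacet
 facet normal -0.194 -0.204 0.960
  outer loop
   vertex 0.7 2.4 3.4
   vertex 0.4 0.8 3.0
   vertex 2.5 2.1 3.7
  endloop
 endfacet
 facet normal 0.207 0.915 0.345
  outer loop
   vertex 1.5 3.6 1.7
   vertex 3.6 3.2 1.5
   vertex 2.5 3.6 1.1
  endloop
 endfacet
 facet normal 0.037 0.808 0.588
  outer loop
   vertex 1.5 3.6 1.7
   vertex 0.7 2.4 3.4
   vertex 2.5 2.1 3.7
  endloop
 endfacet
 facet normal -0.080 0.988 -0.133
  outer loop
   vertex 1.5 3.6 1.7
   vertex 2.5 3.6 1.1
   vertex 0.2 3.4 1.0
  endloop
 endfacet
 facet normal -0.355 0.834 0.422
  outer loop
   vertex 1.5 3.6 1.7
   vertex 0.2 3.4 1.0
   vertex 0.7 2.4 3.4
  endloop
 endfacet
 facet normal 0.456 0.684 0.570
  outer loop
   vertex 2.7 2.8 2.7
   vertex 2.5 2.1 3.7
   vertex 3.6 3.2 1.5
  endloop
 endfacet
 facet normal 0.208 0.870 0.446
  outer loop
   vertex 2.7 2.8 2.7
   vertex 3.6 3.2 1.5
   vertex 1.5 3.6 1.7
  endloop
 endfacet
 facet normal 0.058 0.812 0.580
  outer loop
   vertex 2.7 2.8 2.7
   vertex 1.5 3.6 1.7
   vertex 2.5 2.1 3.7
  endloop
 endfacet
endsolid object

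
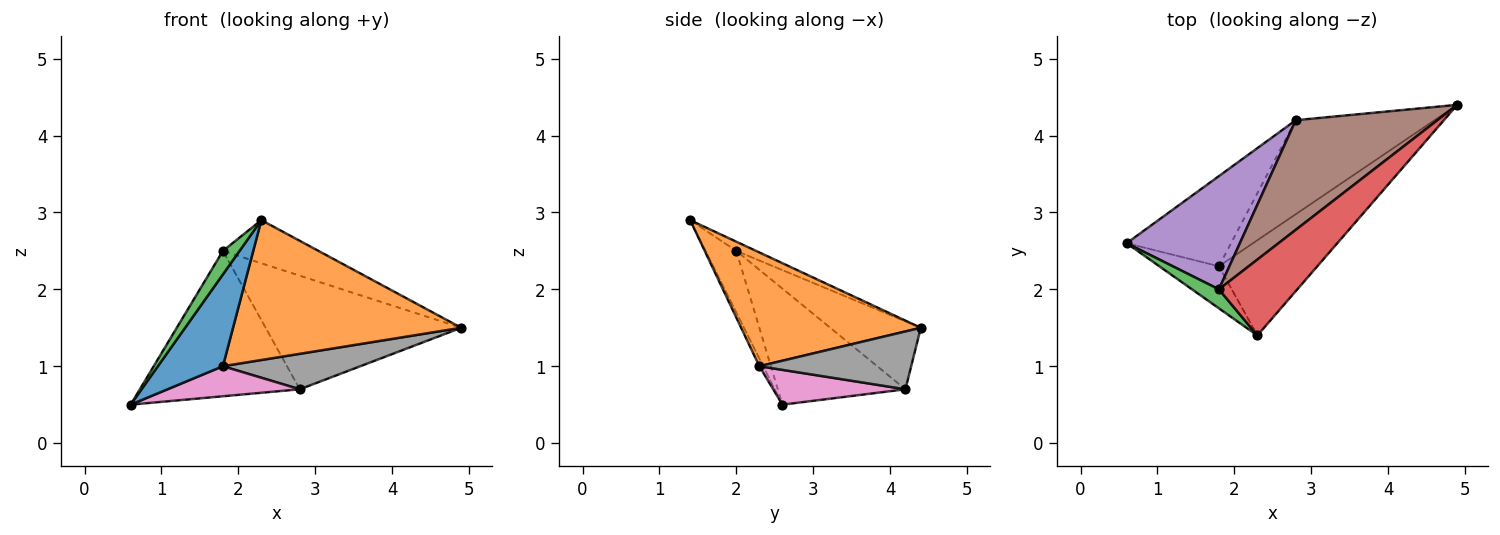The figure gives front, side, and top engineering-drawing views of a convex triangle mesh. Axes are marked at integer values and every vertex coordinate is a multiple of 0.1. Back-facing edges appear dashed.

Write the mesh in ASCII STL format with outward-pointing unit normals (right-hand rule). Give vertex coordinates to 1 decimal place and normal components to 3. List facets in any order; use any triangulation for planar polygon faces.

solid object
 facet normal -0.054 -0.908 -0.416
  outer loop
   vertex 1.8 2.3 1.0
   vertex 2.3 1.4 2.9
   vertex 0.6 2.6 0.5
  endloop
 endfacet
 facet normal 0.545 -0.693 -0.472
  outer loop
   vertex 1.8 2.3 1.0
   vertex 4.9 4.4 1.5
   vertex 2.3 1.4 2.9
  endloop
 endfacet
 facet normal -0.821 -0.445 0.359
  outer loop
   vertex 1.8 2.0 2.5
   vertex 0.6 2.6 0.5
   vertex 2.3 1.4 2.9
  endloop
 endfacet
 facet normal -0.102 0.492 0.865
  outer loop
   vertex 1.8 2.0 2.5
   vertex 2.3 1.4 2.9
   vertex 4.9 4.4 1.5
  endloop
 endfacet
 facet normal -0.533 0.668 0.520
  outer loop
   vertex 2.8 4.2 0.7
   vertex 0.6 2.6 0.5
   vertex 1.8 2.0 2.5
  endloop
 endfacet
 facet normal -0.316 0.683 0.659
  outer loop
   vertex 2.8 4.2 0.7
   vertex 1.8 2.0 2.5
   vertex 4.9 4.4 1.5
  endloop
 endfacet
 facet normal 0.302 -0.302 -0.905
  outer loop
   vertex 2.8 4.2 0.7
   vertex 1.8 2.3 1.0
   vertex 0.6 2.6 0.5
  endloop
 endfacet
 facet normal 0.363 -0.329 -0.872
  outer loop
   vertex 2.8 4.2 0.7
   vertex 4.9 4.4 1.5
   vertex 1.8 2.3 1.0
  endloop
 endfacet
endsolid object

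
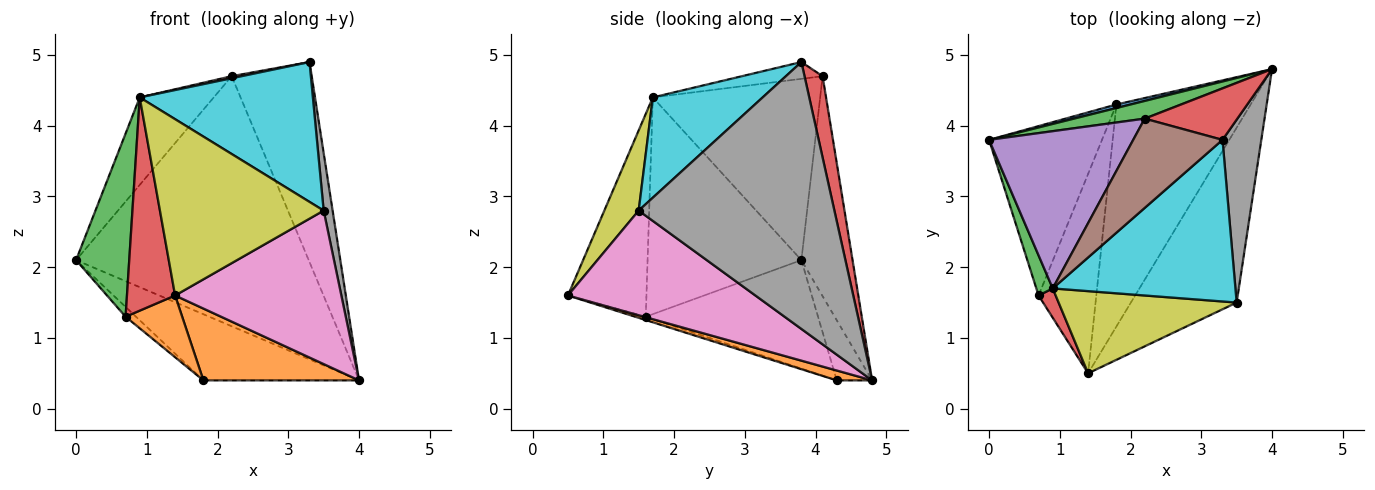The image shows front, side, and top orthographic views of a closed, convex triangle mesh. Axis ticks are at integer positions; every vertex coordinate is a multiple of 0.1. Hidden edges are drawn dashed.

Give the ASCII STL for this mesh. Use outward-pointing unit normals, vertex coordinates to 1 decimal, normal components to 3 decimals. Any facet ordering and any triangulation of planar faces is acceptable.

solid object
 facet normal -0.221 0.974 0.052
  outer loop
   vertex 1.8 4.3 0.4
   vertex 0.0 3.8 2.1
   vertex 4.0 4.8 0.4
  endloop
 endfacet
 facet normal 0.070 -0.307 -0.949
  outer loop
   vertex 1.8 4.3 0.4
   vertex 4.0 4.8 0.4
   vertex 1.4 0.5 1.6
  endloop
 endfacet
 facet normal -0.214 0.974 0.069
  outer loop
   vertex 2.2 4.1 4.7
   vertex 4.0 4.8 0.4
   vertex 0.0 3.8 2.1
  endloop
 endfacet
 facet normal 0.214 0.946 0.243
  outer loop
   vertex 2.2 4.1 4.7
   vertex 3.3 3.8 4.9
   vertex 4.0 4.8 0.4
  endloop
 endfacet
 facet normal -0.740 0.327 0.588
  outer loop
   vertex 2.2 4.1 4.7
   vertex 0.0 3.8 2.1
   vertex 0.9 1.7 4.4
  endloop
 endfacet
 facet normal -0.185 -0.023 0.983
  outer loop
   vertex 2.2 4.1 4.7
   vertex 0.9 1.7 4.4
   vertex 3.3 3.8 4.9
  endloop
 endfacet
 facet normal 0.597 -0.529 -0.603
  outer loop
   vertex 3.5 1.5 2.8
   vertex 1.4 0.5 1.6
   vertex 4.0 4.8 0.4
  endloop
 endfacet
 facet normal 0.989 -0.045 0.144
  outer loop
   vertex 3.5 1.5 2.8
   vertex 4.0 4.8 0.4
   vertex 3.3 3.8 4.9
  endloop
 endfacet
 facet normal 0.187 -0.890 0.415
  outer loop
   vertex 3.5 1.5 2.8
   vertex 0.9 1.7 4.4
   vertex 1.4 0.5 1.6
  endloop
 endfacet
 facet normal 0.383 -0.604 0.698
  outer loop
   vertex 3.5 1.5 2.8
   vertex 3.3 3.8 4.9
   vertex 0.9 1.7 4.4
  endloop
 endfacet
 facet normal -0.692 0.042 -0.721
  outer loop
   vertex 0.7 1.6 1.3
   vertex 0.0 3.8 2.1
   vertex 1.8 4.3 0.4
  endloop
 endfacet
 facet normal -0.055 -0.295 -0.954
  outer loop
   vertex 0.7 1.6 1.3
   vertex 1.8 4.3 0.4
   vertex 1.4 0.5 1.6
  endloop
 endfacet
 facet normal -0.943 -0.326 0.071
  outer loop
   vertex 0.7 1.6 1.3
   vertex 0.9 1.7 4.4
   vertex 0.0 3.8 2.1
  endloop
 endfacet
 facet normal -0.850 -0.522 0.072
  outer loop
   vertex 0.7 1.6 1.3
   vertex 1.4 0.5 1.6
   vertex 0.9 1.7 4.4
  endloop
 endfacet
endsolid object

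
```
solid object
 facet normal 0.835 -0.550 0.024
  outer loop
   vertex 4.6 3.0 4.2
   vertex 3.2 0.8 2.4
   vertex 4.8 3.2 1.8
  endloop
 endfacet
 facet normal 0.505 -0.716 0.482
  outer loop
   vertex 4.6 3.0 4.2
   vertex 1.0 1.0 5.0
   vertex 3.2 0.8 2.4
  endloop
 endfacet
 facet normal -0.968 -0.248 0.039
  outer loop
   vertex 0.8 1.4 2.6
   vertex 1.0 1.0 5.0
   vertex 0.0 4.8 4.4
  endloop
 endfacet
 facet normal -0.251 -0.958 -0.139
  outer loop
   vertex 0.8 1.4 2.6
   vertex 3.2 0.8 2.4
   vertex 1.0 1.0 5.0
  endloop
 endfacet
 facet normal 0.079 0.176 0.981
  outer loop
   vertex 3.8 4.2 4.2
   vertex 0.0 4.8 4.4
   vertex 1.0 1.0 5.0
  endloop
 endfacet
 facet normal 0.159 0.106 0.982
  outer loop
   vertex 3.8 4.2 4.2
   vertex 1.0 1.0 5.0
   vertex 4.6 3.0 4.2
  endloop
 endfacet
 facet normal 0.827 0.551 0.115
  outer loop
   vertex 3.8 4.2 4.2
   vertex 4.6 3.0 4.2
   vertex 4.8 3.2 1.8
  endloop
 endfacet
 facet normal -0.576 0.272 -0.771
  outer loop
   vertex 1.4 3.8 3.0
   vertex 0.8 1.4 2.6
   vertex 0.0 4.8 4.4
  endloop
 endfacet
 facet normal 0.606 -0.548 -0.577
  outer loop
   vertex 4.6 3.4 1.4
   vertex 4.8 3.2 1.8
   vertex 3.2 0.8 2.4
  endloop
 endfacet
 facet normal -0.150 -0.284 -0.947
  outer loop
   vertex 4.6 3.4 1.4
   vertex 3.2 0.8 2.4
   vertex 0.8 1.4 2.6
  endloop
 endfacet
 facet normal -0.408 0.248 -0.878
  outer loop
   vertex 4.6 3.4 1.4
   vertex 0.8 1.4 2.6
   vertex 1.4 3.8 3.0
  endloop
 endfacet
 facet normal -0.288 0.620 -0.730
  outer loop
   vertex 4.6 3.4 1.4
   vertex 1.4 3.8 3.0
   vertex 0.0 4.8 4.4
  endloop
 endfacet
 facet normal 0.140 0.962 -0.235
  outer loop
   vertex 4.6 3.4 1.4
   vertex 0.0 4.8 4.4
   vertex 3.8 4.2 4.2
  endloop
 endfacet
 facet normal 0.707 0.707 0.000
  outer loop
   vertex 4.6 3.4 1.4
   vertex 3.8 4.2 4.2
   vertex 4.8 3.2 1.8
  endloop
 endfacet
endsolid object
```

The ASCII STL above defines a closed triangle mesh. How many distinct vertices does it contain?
9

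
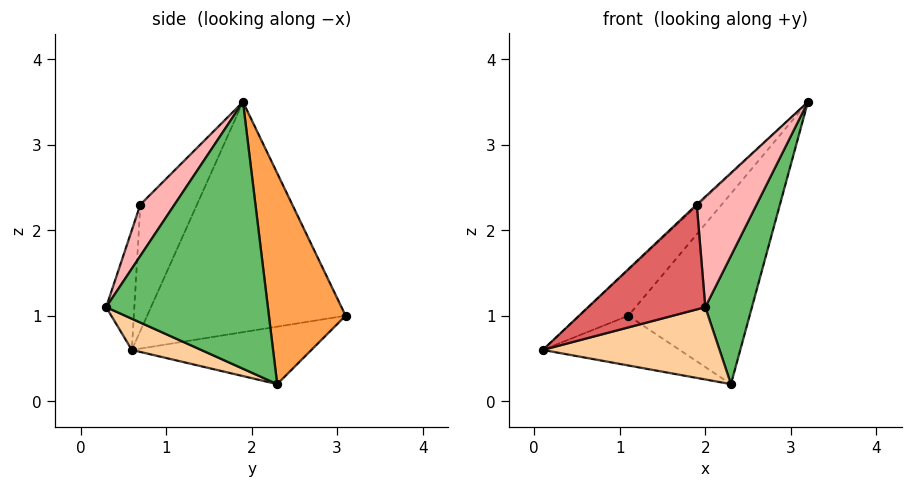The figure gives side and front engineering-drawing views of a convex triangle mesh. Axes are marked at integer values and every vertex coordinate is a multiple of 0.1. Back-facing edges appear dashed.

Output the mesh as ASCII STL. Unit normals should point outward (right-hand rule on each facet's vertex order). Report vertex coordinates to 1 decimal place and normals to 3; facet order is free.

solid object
 facet normal -0.711 0.175 0.681
  outer loop
   vertex 1.1 3.1 1.0
   vertex 0.1 0.6 0.6
   vertex 3.2 1.9 3.5
  endloop
 endfacet
 facet normal -0.386 0.294 -0.874
  outer loop
   vertex 2.3 2.3 0.2
   vertex 0.1 0.6 0.6
   vertex 1.1 3.1 1.0
  endloop
 endfacet
 facet normal 0.534 0.844 -0.043
  outer loop
   vertex 2.3 2.3 0.2
   vertex 1.1 3.1 1.0
   vertex 3.2 1.9 3.5
  endloop
 endfacet
 facet normal 0.167 -0.425 -0.890
  outer loop
   vertex 2.0 0.3 1.1
   vertex 0.1 0.6 0.6
   vertex 2.3 2.3 0.2
  endloop
 endfacet
 facet normal 0.921 -0.266 -0.284
  outer loop
   vertex 2.0 0.3 1.1
   vertex 2.3 2.3 0.2
   vertex 3.2 1.9 3.5
  endloop
 endfacet
 facet normal -0.687 0.018 0.726
  outer loop
   vertex 1.9 0.7 2.3
   vertex 3.2 1.9 3.5
   vertex 0.1 0.6 0.6
  endloop
 endfacet
 facet normal -0.224 -0.930 0.291
  outer loop
   vertex 1.9 0.7 2.3
   vertex 0.1 0.6 0.6
   vertex 2.0 0.3 1.1
  endloop
 endfacet
 facet normal 0.471 -0.824 0.314
  outer loop
   vertex 1.9 0.7 2.3
   vertex 2.0 0.3 1.1
   vertex 3.2 1.9 3.5
  endloop
 endfacet
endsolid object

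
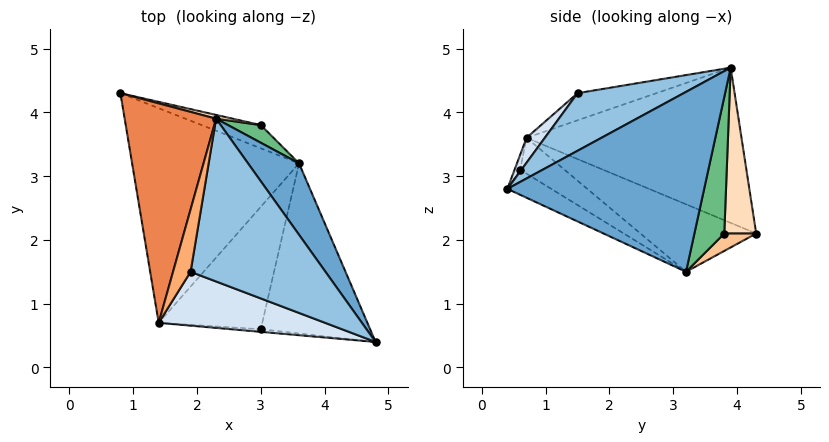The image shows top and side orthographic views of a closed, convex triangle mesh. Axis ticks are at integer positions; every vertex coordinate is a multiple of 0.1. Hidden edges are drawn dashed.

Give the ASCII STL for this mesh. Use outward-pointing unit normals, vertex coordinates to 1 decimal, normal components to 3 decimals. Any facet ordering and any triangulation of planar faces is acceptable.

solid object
 facet normal 0.847 0.474 0.240
  outer loop
   vertex 2.3 3.9 4.7
   vertex 4.8 0.4 2.8
   vertex 3.6 3.2 1.5
  endloop
 endfacet
 facet normal 0.384 -0.214 0.898
  outer loop
   vertex 1.9 1.5 4.3
   vertex 4.8 0.4 2.8
   vertex 2.3 3.9 4.7
  endloop
 endfacet
 facet normal -0.342 -0.409 -0.846
  outer loop
   vertex 1.4 0.7 3.6
   vertex 0.8 4.3 2.1
   vertex 3.6 3.2 1.5
  endloop
 endfacet
 facet normal 0.107 -0.692 0.714
  outer loop
   vertex 1.4 0.7 3.6
   vertex 4.8 0.4 2.8
   vertex 1.9 1.5 4.3
  endloop
 endfacet
 facet normal -0.860 0.068 0.506
  outer loop
   vertex 1.4 0.7 3.6
   vertex 2.3 3.9 4.7
   vertex 0.8 4.3 2.1
  endloop
 endfacet
 facet normal -0.839 0.049 0.543
  outer loop
   vertex 1.4 0.7 3.6
   vertex 1.9 1.5 4.3
   vertex 2.3 3.9 4.7
  endloop
 endfacet
 facet normal 0.177 0.779 -0.602
  outer loop
   vertex 3.0 3.8 2.1
   vertex 3.6 3.2 1.5
   vertex 0.8 4.3 2.1
  endloop
 endfacet
 facet normal 0.222 0.975 0.022
  outer loop
   vertex 3.0 3.8 2.1
   vertex 0.8 4.3 2.1
   vertex 2.3 3.9 4.7
  endloop
 endfacet
 facet normal 0.782 0.594 0.188
  outer loop
   vertex 3.0 3.8 2.1
   vertex 2.3 3.9 4.7
   vertex 3.6 3.2 1.5
  endloop
 endfacet
 facet normal -0.196 -0.481 -0.855
  outer loop
   vertex 3.0 0.6 3.1
   vertex 3.6 3.2 1.5
   vertex 4.8 0.4 2.8
  endloop
 endfacet
 facet normal -0.156 -0.937 -0.312
  outer loop
   vertex 3.0 0.6 3.1
   vertex 4.8 0.4 2.8
   vertex 1.4 0.7 3.6
  endloop
 endfacet
 facet normal -0.292 -0.452 -0.843
  outer loop
   vertex 3.0 0.6 3.1
   vertex 1.4 0.7 3.6
   vertex 3.6 3.2 1.5
  endloop
 endfacet
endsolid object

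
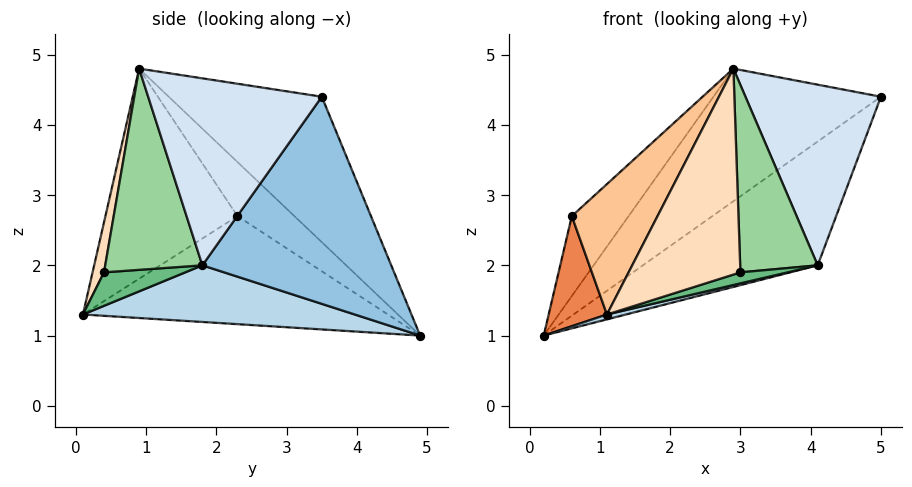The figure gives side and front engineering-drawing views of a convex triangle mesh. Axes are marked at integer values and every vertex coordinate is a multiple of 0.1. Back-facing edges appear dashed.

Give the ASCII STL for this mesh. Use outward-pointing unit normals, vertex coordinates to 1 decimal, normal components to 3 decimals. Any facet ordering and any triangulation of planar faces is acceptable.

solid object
 facet normal -0.420 0.460 0.782
  outer loop
   vertex 2.9 0.9 4.8
   vertex 5.0 3.5 4.4
   vertex 0.2 4.9 1.0
  endloop
 endfacet
 facet normal 0.585 0.542 -0.603
  outer loop
   vertex 4.1 1.8 2.0
   vertex 0.2 4.9 1.0
   vertex 5.0 3.5 4.4
  endloop
 endfacet
 facet normal 0.236 -0.016 -0.972
  outer loop
   vertex 4.1 1.8 2.0
   vertex 1.1 0.1 1.3
   vertex 0.2 4.9 1.0
  endloop
 endfacet
 facet normal 0.781 -0.609 0.139
  outer loop
   vertex 4.1 1.8 2.0
   vertex 5.0 3.5 4.4
   vertex 2.9 0.9 4.8
  endloop
 endfacet
 facet normal -0.981 -0.187 -0.056
  outer loop
   vertex 0.6 2.3 2.7
   vertex 0.2 4.9 1.0
   vertex 1.1 0.1 1.3
  endloop
 endfacet
 facet normal -0.443 0.442 0.780
  outer loop
   vertex 0.6 2.3 2.7
   vertex 2.9 0.9 4.8
   vertex 0.2 4.9 1.0
  endloop
 endfacet
 facet normal -0.733 -0.476 0.486
  outer loop
   vertex 0.6 2.3 2.7
   vertex 1.1 0.1 1.3
   vertex 2.9 0.9 4.8
  endloop
 endfacet
 facet normal 0.100 -0.980 0.172
  outer loop
   vertex 3.0 0.4 1.9
   vertex 2.9 0.9 4.8
   vertex 1.1 0.1 1.3
  endloop
 endfacet
 facet normal 0.323 -0.187 -0.928
  outer loop
   vertex 3.0 0.4 1.9
   vertex 1.1 0.1 1.3
   vertex 4.1 1.8 2.0
  endloop
 endfacet
 facet normal 0.775 -0.618 0.133
  outer loop
   vertex 3.0 0.4 1.9
   vertex 4.1 1.8 2.0
   vertex 2.9 0.9 4.8
  endloop
 endfacet
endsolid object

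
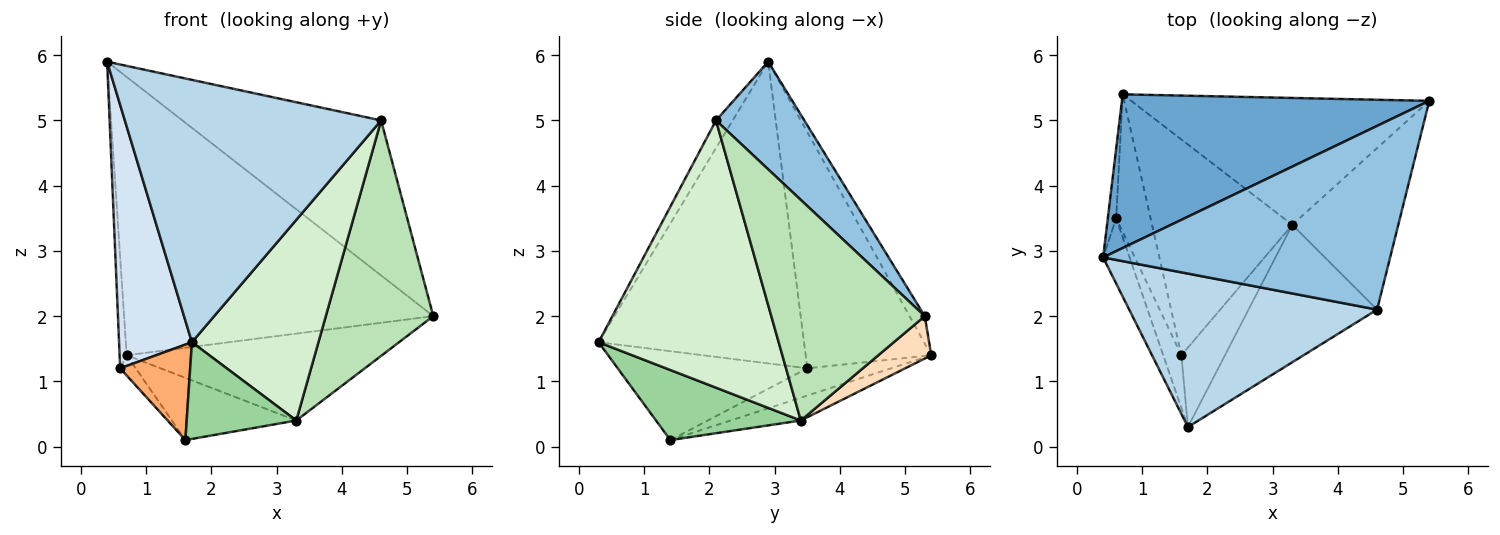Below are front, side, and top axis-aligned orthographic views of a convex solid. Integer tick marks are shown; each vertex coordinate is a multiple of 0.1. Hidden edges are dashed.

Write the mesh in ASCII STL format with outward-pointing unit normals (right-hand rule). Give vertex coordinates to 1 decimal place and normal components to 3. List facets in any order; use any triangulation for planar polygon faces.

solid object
 facet normal -0.043 0.875 0.483
  outer loop
   vertex 0.7 5.4 1.4
   vertex 0.4 2.9 5.9
   vertex 5.4 5.3 2.0
  endloop
 endfacet
 facet normal 0.276 0.620 0.735
  outer loop
   vertex 4.6 2.1 5.0
   vertex 5.4 5.3 2.0
   vertex 0.4 2.9 5.9
  endloop
 endfacet
 facet normal -0.056 -0.862 0.504
  outer loop
   vertex 4.6 2.1 5.0
   vertex 0.4 2.9 5.9
   vertex 1.7 0.3 1.6
  endloop
 endfacet
 facet normal -0.939 -0.333 -0.083
  outer loop
   vertex 0.6 3.5 1.2
   vertex 1.7 0.3 1.6
   vertex 0.4 2.9 5.9
  endloop
 endfacet
 facet normal -0.998 0.056 -0.035
  outer loop
   vertex 0.6 3.5 1.2
   vertex 0.4 2.9 5.9
   vertex 0.7 5.4 1.4
  endloop
 endfacet
 facet normal -0.921 -0.340 -0.188
  outer loop
   vertex 1.6 1.4 0.1
   vertex 1.7 0.3 1.6
   vertex 0.6 3.5 1.2
  endloop
 endfacet
 facet normal -0.617 0.114 -0.779
  outer loop
   vertex 1.6 1.4 0.1
   vertex 0.6 3.5 1.2
   vertex 0.7 5.4 1.4
  endloop
 endfacet
 facet normal 0.117 0.561 -0.819
  outer loop
   vertex 3.3 3.4 0.4
   vertex 0.7 5.4 1.4
   vertex 5.4 5.3 2.0
  endloop
 endfacet
 facet normal -0.155 0.274 -0.949
  outer loop
   vertex 3.3 3.4 0.4
   vertex 1.6 1.4 0.1
   vertex 0.7 5.4 1.4
  endloop
 endfacet
 facet normal 0.714 -0.541 -0.444
  outer loop
   vertex 3.3 3.4 0.4
   vertex 1.7 0.3 1.6
   vertex 1.6 1.4 0.1
  endloop
 endfacet
 facet normal 0.762 -0.534 -0.366
  outer loop
   vertex 3.3 3.4 0.4
   vertex 5.4 5.3 2.0
   vertex 4.6 2.1 5.0
  endloop
 endfacet
 facet normal 0.761 -0.535 -0.366
  outer loop
   vertex 3.3 3.4 0.4
   vertex 4.6 2.1 5.0
   vertex 1.7 0.3 1.6
  endloop
 endfacet
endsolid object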